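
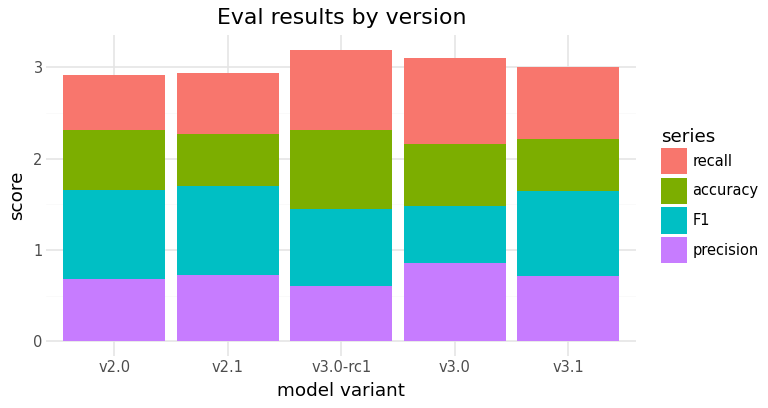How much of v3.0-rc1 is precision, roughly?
≈ 0.5

precision top ≈ 0.5, bottom ≈ 0.0; segment ≈ 0.5.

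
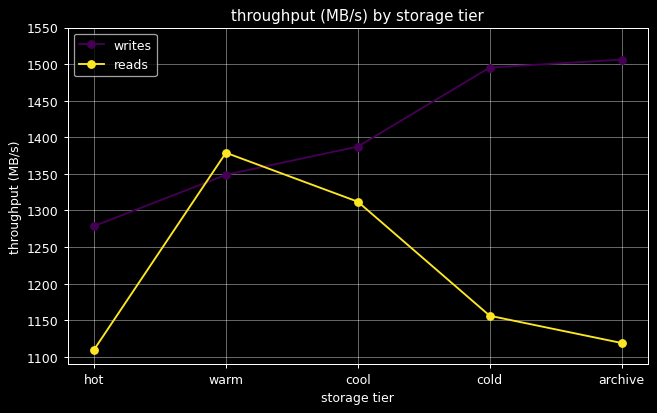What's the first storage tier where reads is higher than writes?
hot: reads ≈ 1100 vs writes ≈ 1300 (not yet); warm: reads ≈ 1400 vs writes ≈ 1350 (first crossover).

warm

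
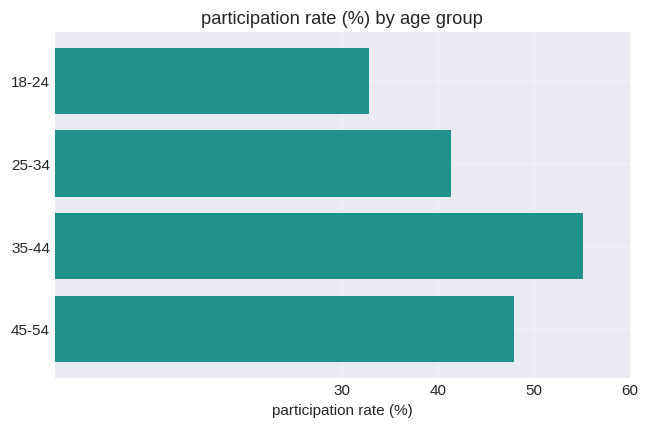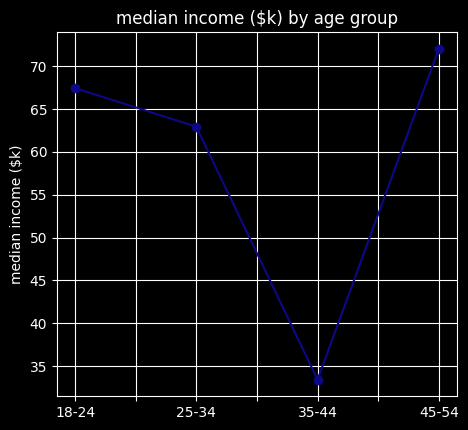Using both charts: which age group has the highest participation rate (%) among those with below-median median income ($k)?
35-44

Chart 2 median median income ($k) ≈ 70; below-median age groups: 25-34, 35-44. Among those, 35-44 has the highest participation rate (%) (≈ 60).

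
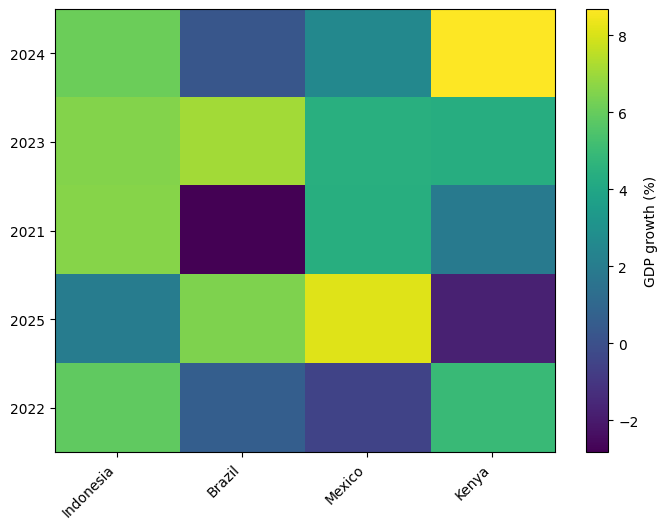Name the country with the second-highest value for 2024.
Top 3 for 2024: Kenya ≈ 9, Indonesia ≈ 6, Mexico ≈ 3.

Indonesia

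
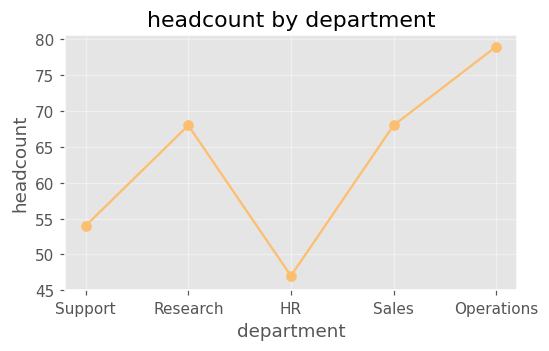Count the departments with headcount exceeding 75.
Above 75: Operations.

1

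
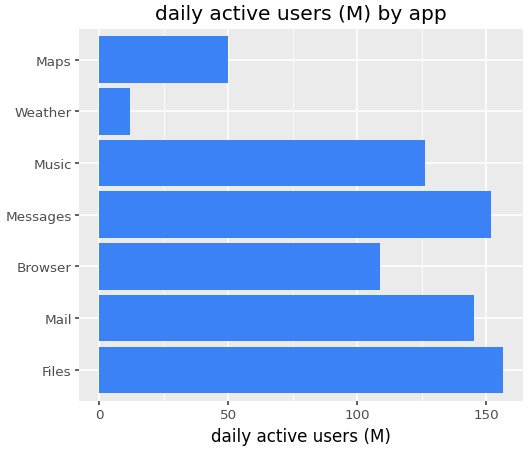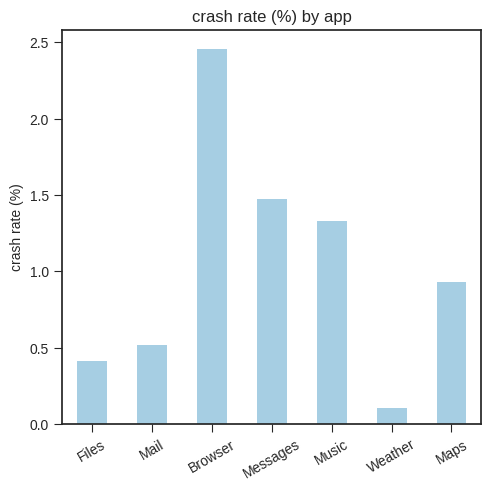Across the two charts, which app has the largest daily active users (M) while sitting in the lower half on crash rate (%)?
Chart 2 median crash rate (%) ≈ 1; below-median apps: Files, Mail, Weather. Among those, Files has the highest daily active users (M) (≈ 160).

Files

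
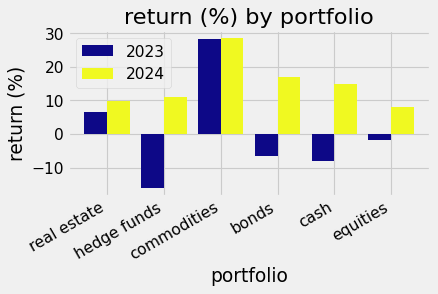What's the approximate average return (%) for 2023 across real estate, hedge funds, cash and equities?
(5 + -15 + -10 + 0) / 4 ≈ -5.

≈ -5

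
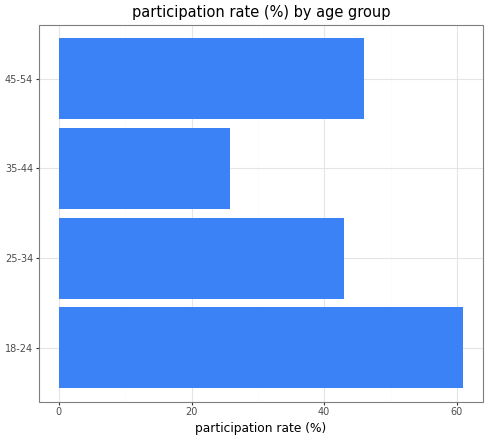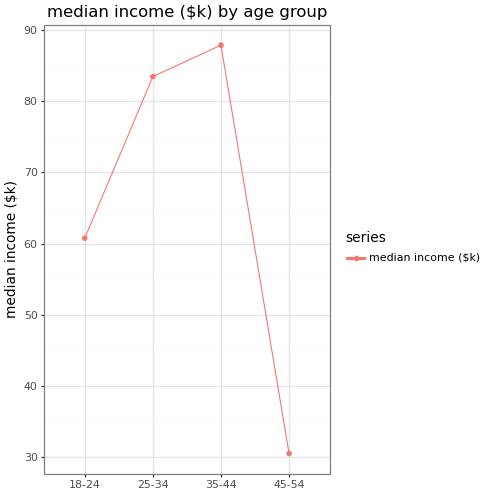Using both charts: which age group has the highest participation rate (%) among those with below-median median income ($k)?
Chart 2 median median income ($k) ≈ 70; below-median age groups: 18-24, 45-54. Among those, 18-24 has the highest participation rate (%) (≈ 60).

18-24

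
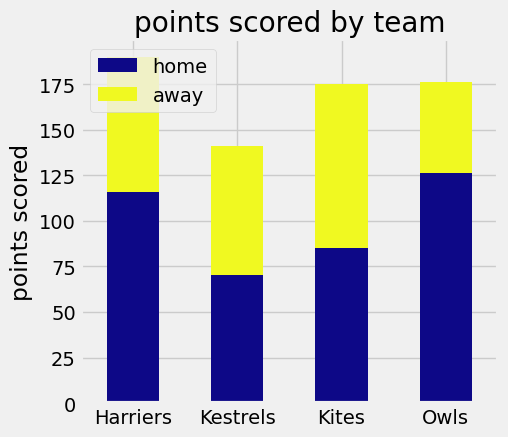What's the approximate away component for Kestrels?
away top ≈ 140, bottom ≈ 80; segment ≈ 60.

≈ 60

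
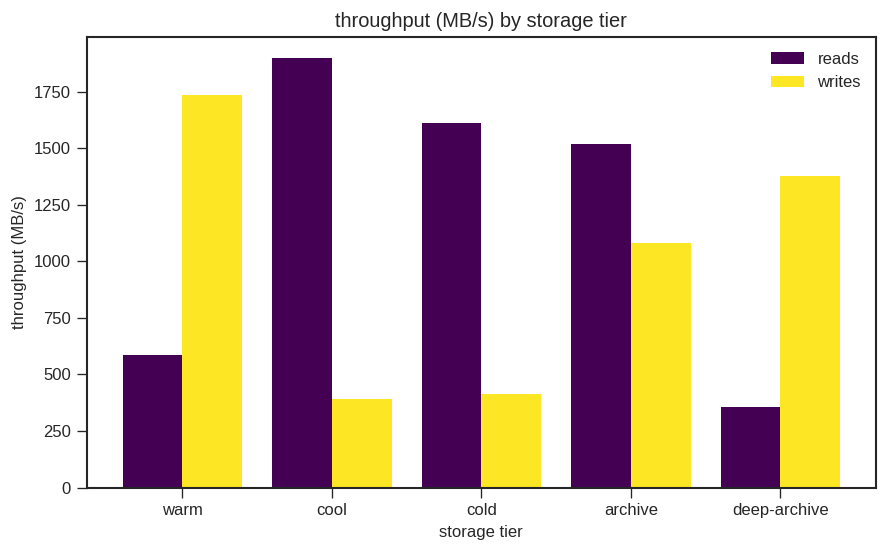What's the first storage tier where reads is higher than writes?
warm: reads ≈ 600 vs writes ≈ 1800 (not yet); cool: reads ≈ 1800 vs writes ≈ 400 (first crossover).

cool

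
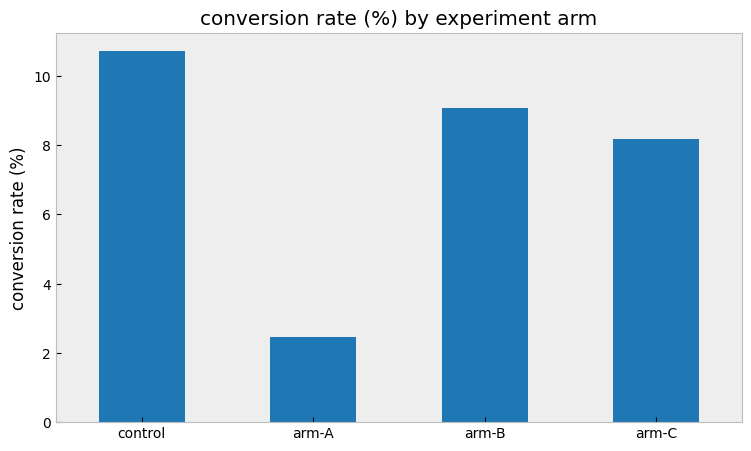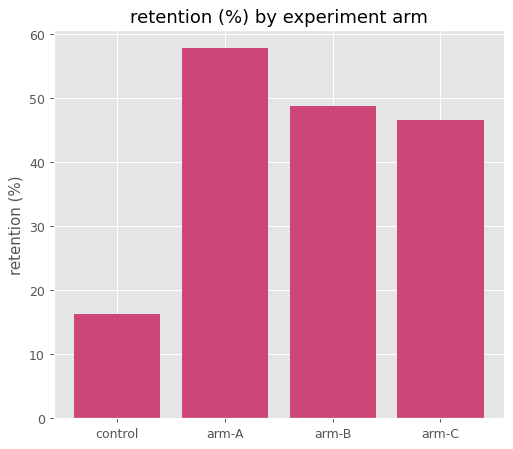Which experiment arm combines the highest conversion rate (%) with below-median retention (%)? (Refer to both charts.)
Chart 2 median retention (%) ≈ 50; below-median experiment arms: control, arm-C. Among those, control has the highest conversion rate (%) (≈ 11).

control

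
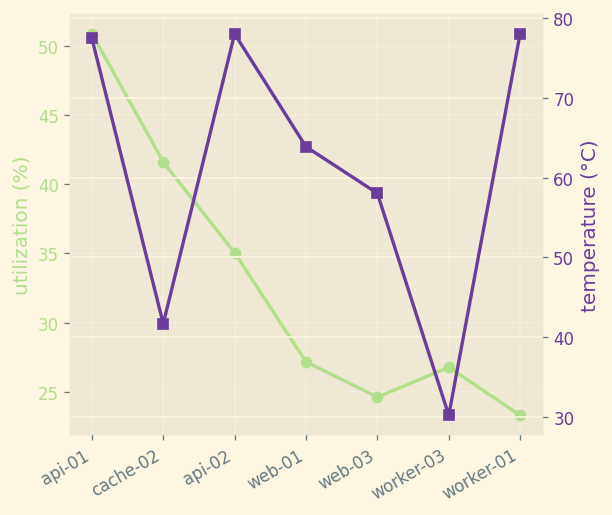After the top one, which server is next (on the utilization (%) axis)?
cache-02

Top 3 (on the utilization (%) axis): api-01 ≈ 50, cache-02 ≈ 40, api-02 ≈ 35.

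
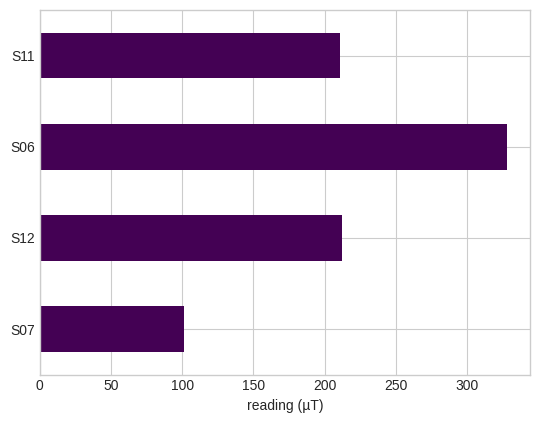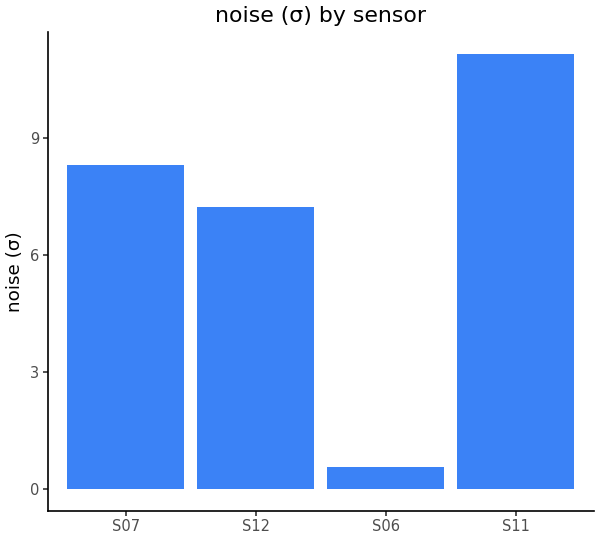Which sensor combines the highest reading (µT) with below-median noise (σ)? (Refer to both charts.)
Chart 2 median noise (σ) ≈ 8; below-median sensors: S12, S06. Among those, S06 has the highest reading (µT) (≈ 350).

S06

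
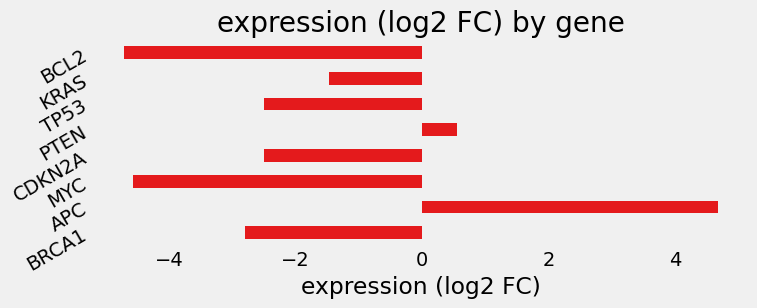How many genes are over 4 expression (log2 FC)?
1

Above 4: APC.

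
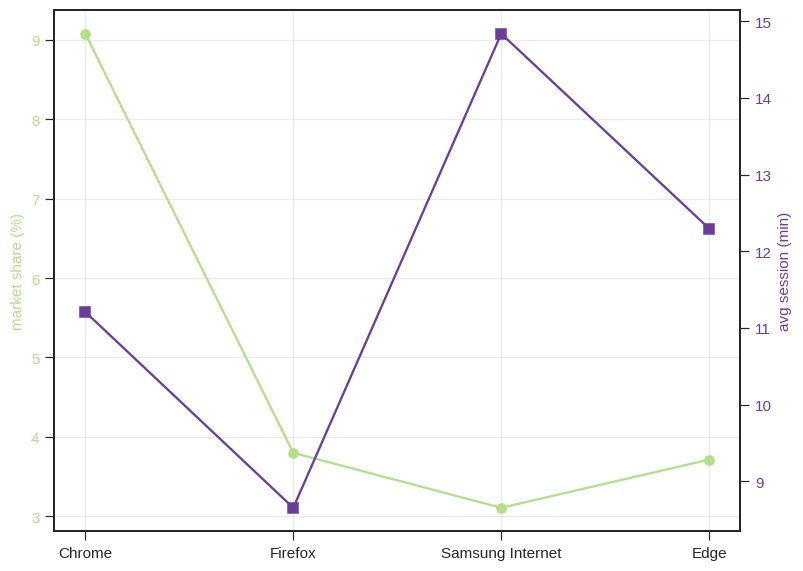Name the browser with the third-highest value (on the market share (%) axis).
Top 4 (on the market share (%) axis): Chrome ≈ 9.0, Firefox ≈ 4.0, Edge ≈ 3.5, Samsung Internet ≈ 3.0.

Edge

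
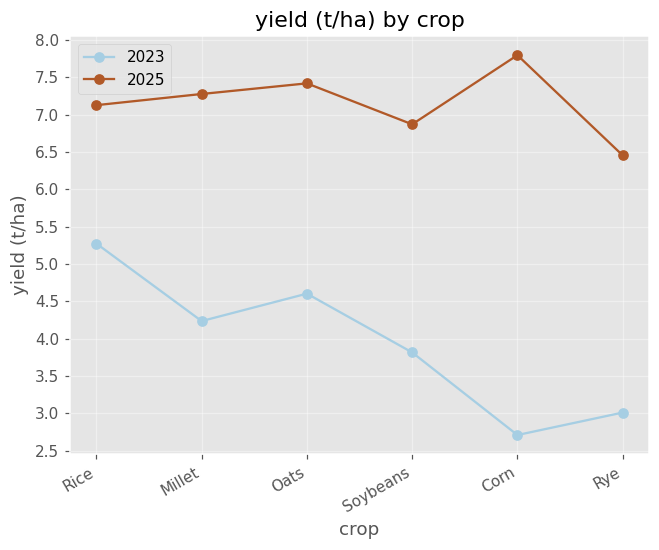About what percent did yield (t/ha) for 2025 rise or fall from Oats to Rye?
≈ -13.3%

Oats ≈ 7.5, Rye ≈ 6.5; (6.5 − 7.5) / 7.5 ≈ -13.3%.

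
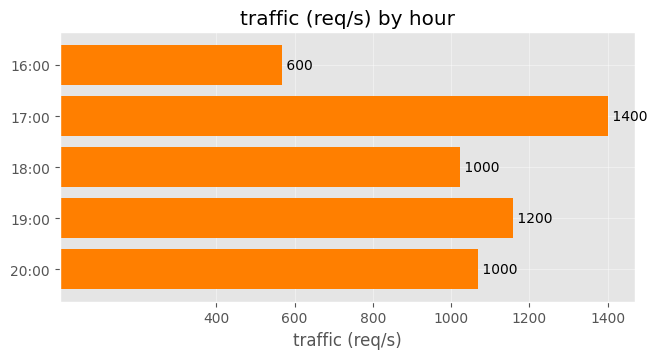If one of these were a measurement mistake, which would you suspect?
16:00 ≈ 600; the rest sit between ≈ 1000 and ≈ 1400.

16:00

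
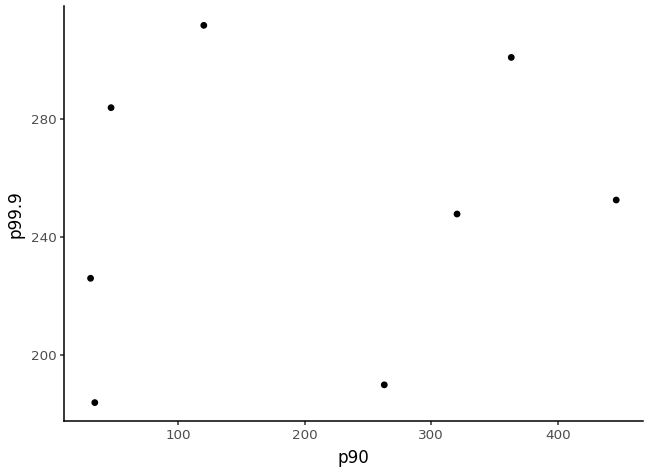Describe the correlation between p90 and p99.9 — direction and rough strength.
no clear correlation

Points are roughly uncorrelated; weak (|r| ≈ 0.2).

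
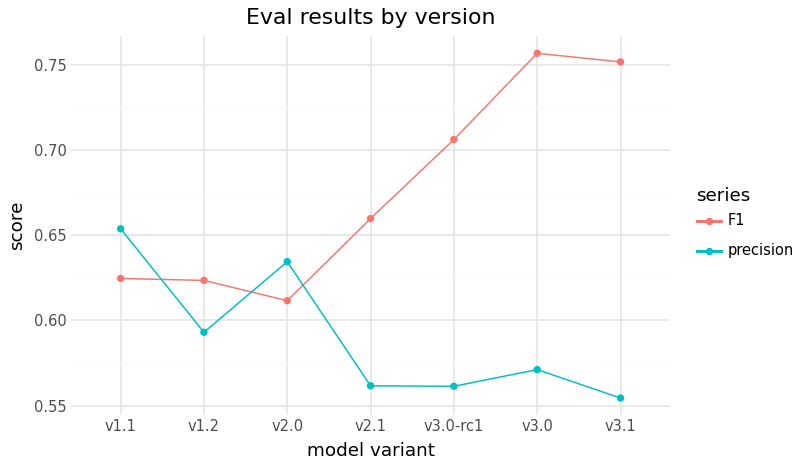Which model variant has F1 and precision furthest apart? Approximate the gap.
v3.1: F1 ≈ 0.76, precision ≈ 0.56 → gap ≈ 0.20. Next-largest (v3.0) is only ≈ 0.18.

v3.1, ≈ 0.20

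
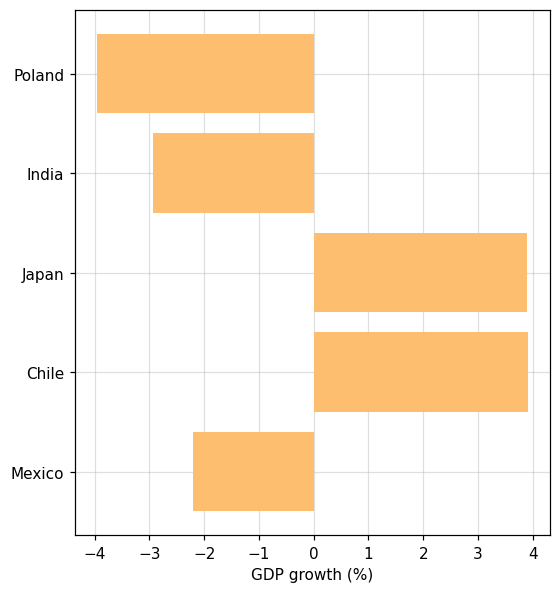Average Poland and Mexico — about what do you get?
(-4 + -2) / 2 ≈ -3.

≈ -3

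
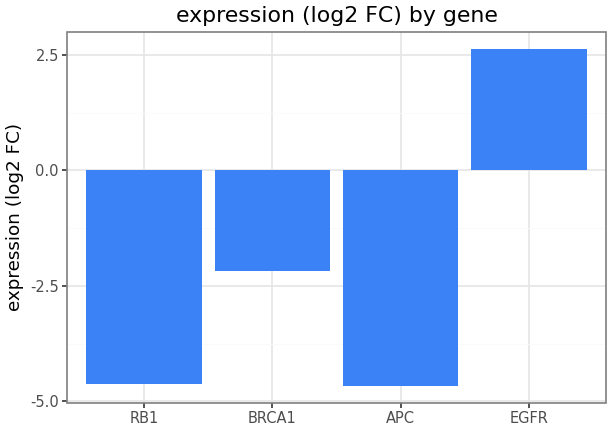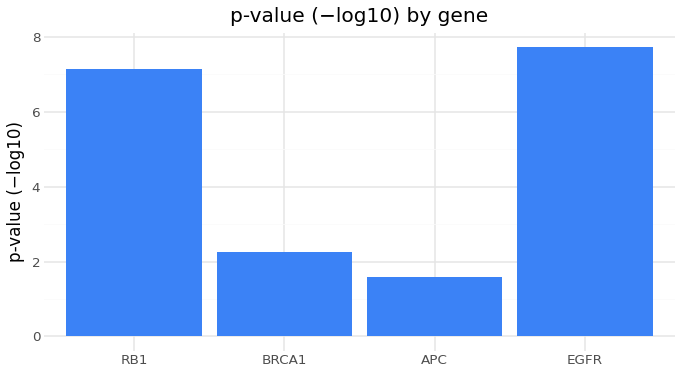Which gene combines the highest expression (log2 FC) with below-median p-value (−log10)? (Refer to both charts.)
Chart 2 median p-value (−log10) ≈ 5; below-median genes: BRCA1, APC. Among those, BRCA1 has the highest expression (log2 FC) (≈ -2).

BRCA1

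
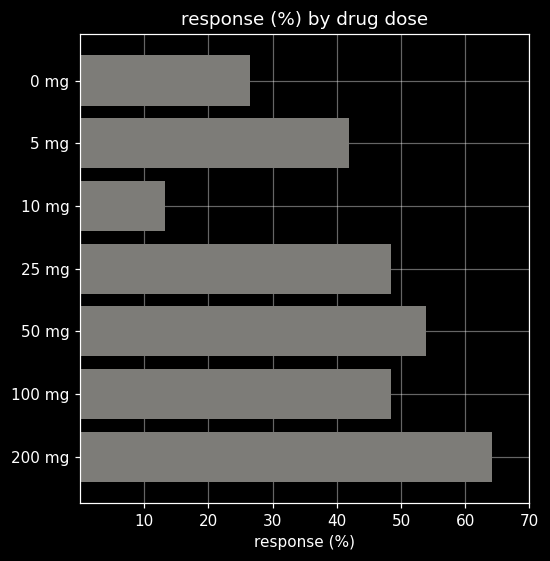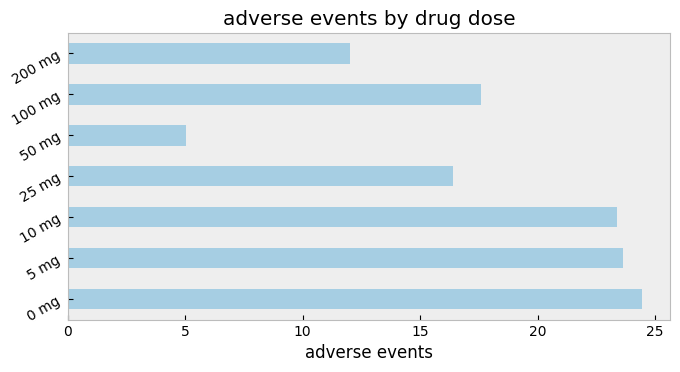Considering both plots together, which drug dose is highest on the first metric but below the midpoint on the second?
200 mg

Chart 2 median adverse events ≈ 20; below-median drug doses: 25 mg, 50 mg, 200 mg. Among those, 200 mg has the highest response (%) (≈ 60).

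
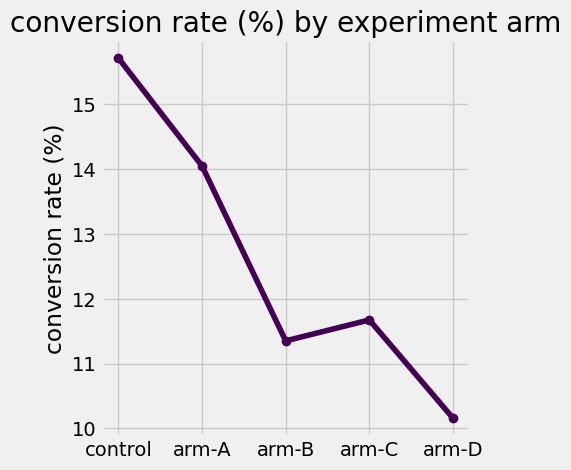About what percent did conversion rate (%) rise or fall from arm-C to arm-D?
≈ -13%

arm-C ≈ 11.5, arm-D ≈ 10.0; (10.0 − 11.5) / 11.5 ≈ -13%.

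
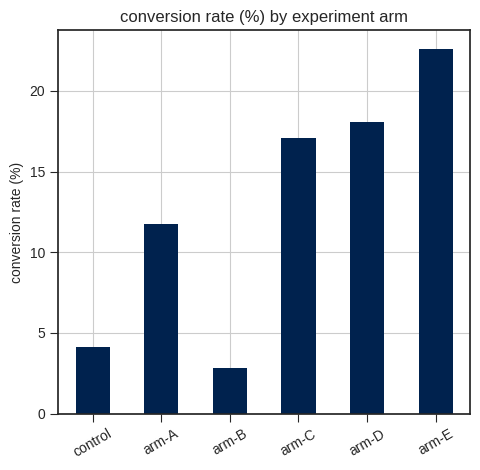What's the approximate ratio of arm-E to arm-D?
≈ 1.22×

arm-E ≈ 22, arm-D ≈ 18; 22/18 ≈ 1.22.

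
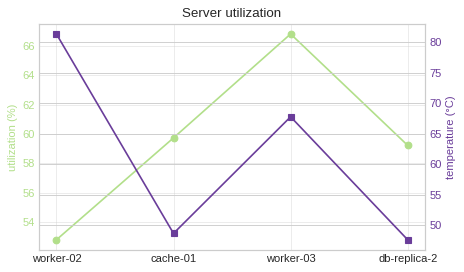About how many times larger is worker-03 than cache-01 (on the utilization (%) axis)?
worker-03 ≈ 66, cache-01 ≈ 60; 66/60 ≈ 1.1.

≈ 1.1×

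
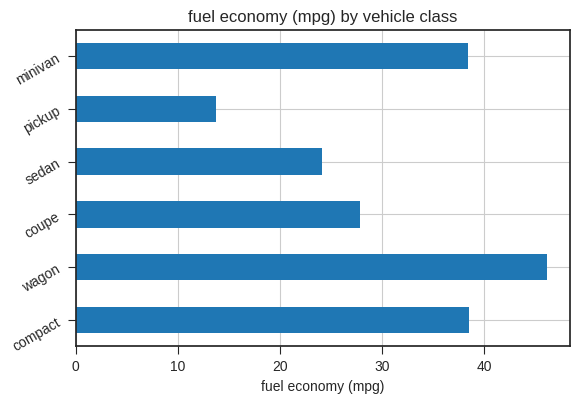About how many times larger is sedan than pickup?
≈ 1.67×

sedan ≈ 25, pickup ≈ 15; 25/15 ≈ 1.67.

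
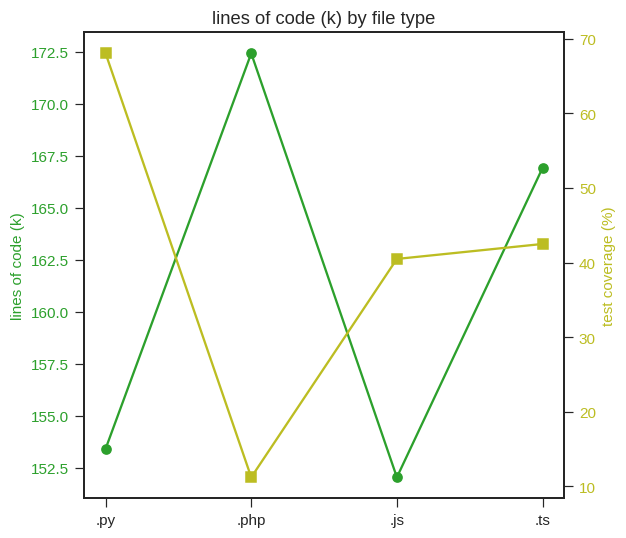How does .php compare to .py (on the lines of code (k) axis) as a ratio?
.php ≈ 172, .py ≈ 154; 172/154 ≈ 1.12.

≈ 1.12×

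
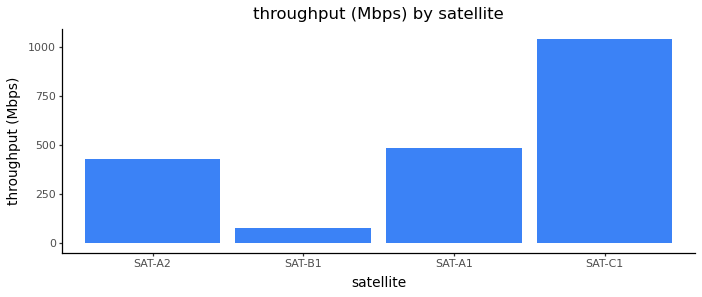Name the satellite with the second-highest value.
SAT-A1

Top 3: SAT-C1 ≈ 1000, SAT-A1 ≈ 500, SAT-A2 ≈ 400.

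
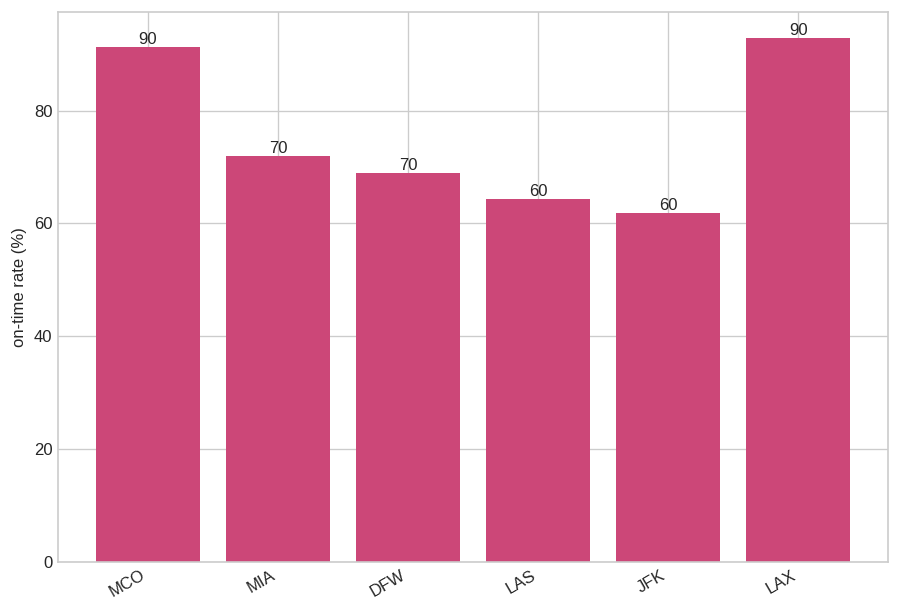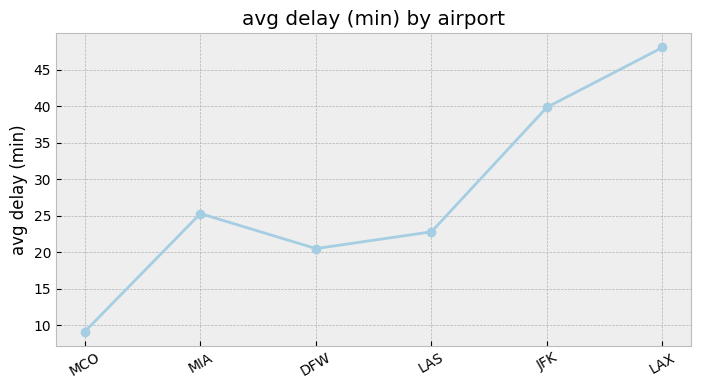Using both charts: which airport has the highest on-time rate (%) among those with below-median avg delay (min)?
MCO

Chart 2 median avg delay (min) ≈ 25; below-median airports: MCO, DFW, LAS. Among those, MCO has the highest on-time rate (%) (≈ 90).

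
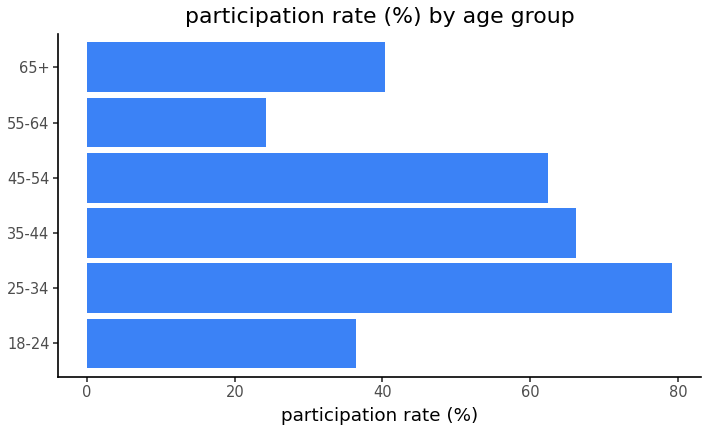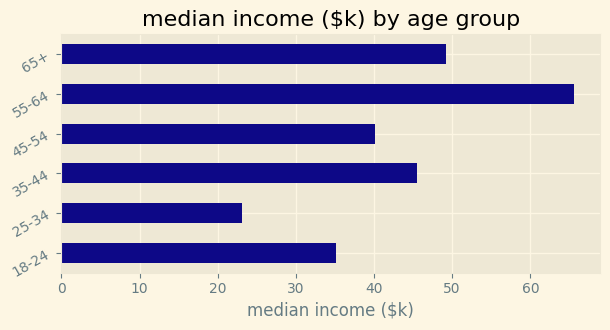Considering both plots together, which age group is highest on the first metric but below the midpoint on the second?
25-34

Chart 2 median median income ($k) ≈ 40; below-median age groups: 18-24, 25-34, 45-54. Among those, 25-34 has the highest participation rate (%) (≈ 80).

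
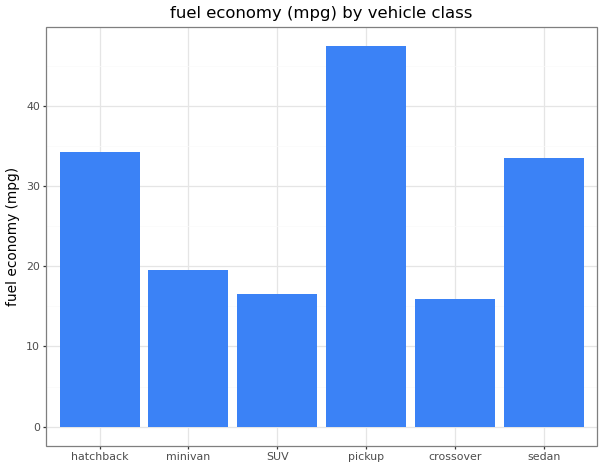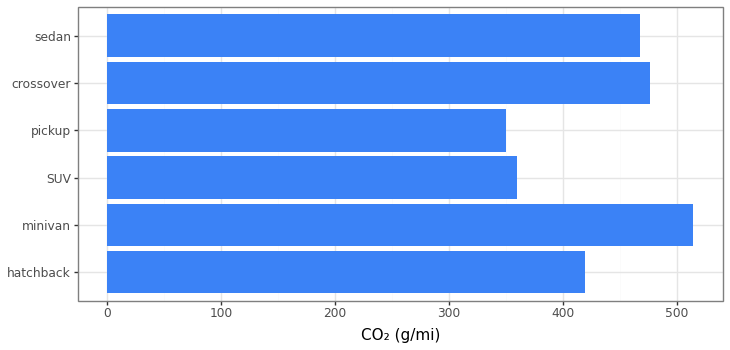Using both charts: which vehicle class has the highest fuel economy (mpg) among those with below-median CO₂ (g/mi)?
pickup

Chart 2 median CO₂ (g/mi) ≈ 450; below-median vehicle classes: hatchback, SUV, pickup. Among those, pickup has the highest fuel economy (mpg) (≈ 45).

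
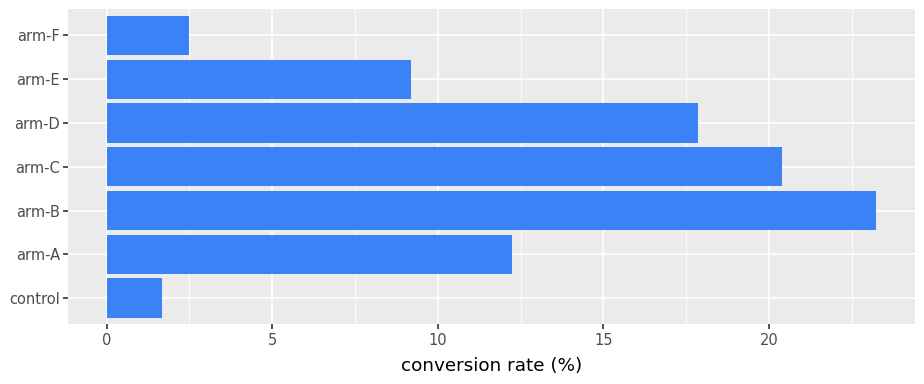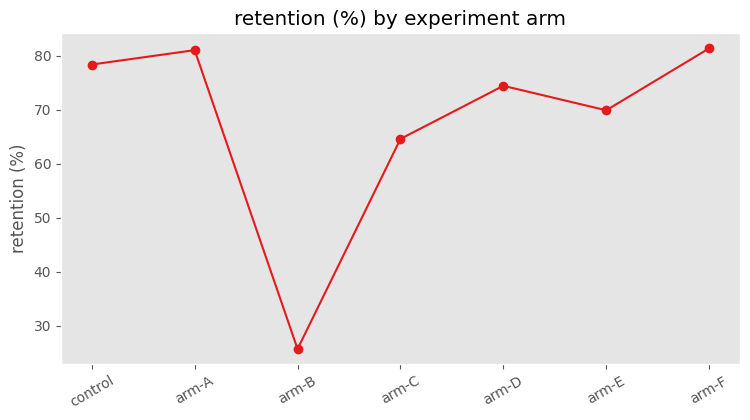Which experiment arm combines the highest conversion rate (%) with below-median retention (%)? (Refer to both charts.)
Chart 2 median retention (%) ≈ 70; below-median experiment arms: arm-B, arm-C, arm-E. Among those, arm-B has the highest conversion rate (%) (≈ 25).

arm-B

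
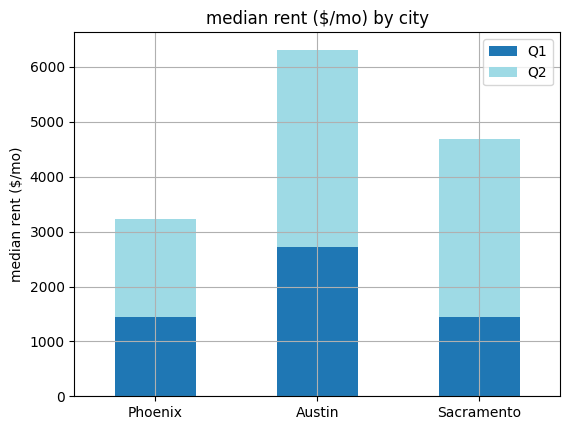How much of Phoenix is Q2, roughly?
Q2 top ≈ 3000, bottom ≈ 1000; segment ≈ 2000.

≈ 2000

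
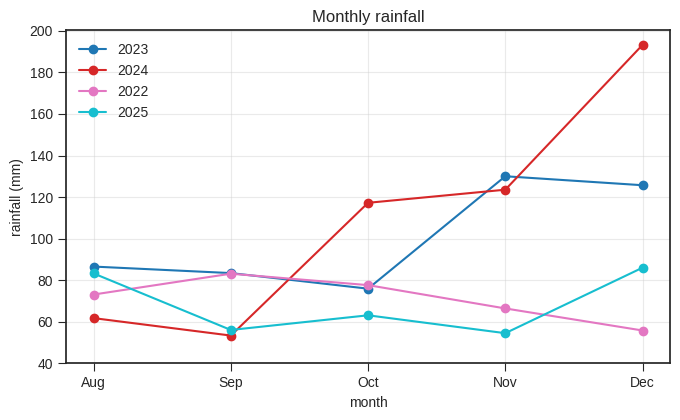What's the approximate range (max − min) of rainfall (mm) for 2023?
Max Nov ≈ 140, min Oct ≈ 80; range ≈ 60.

≈ 60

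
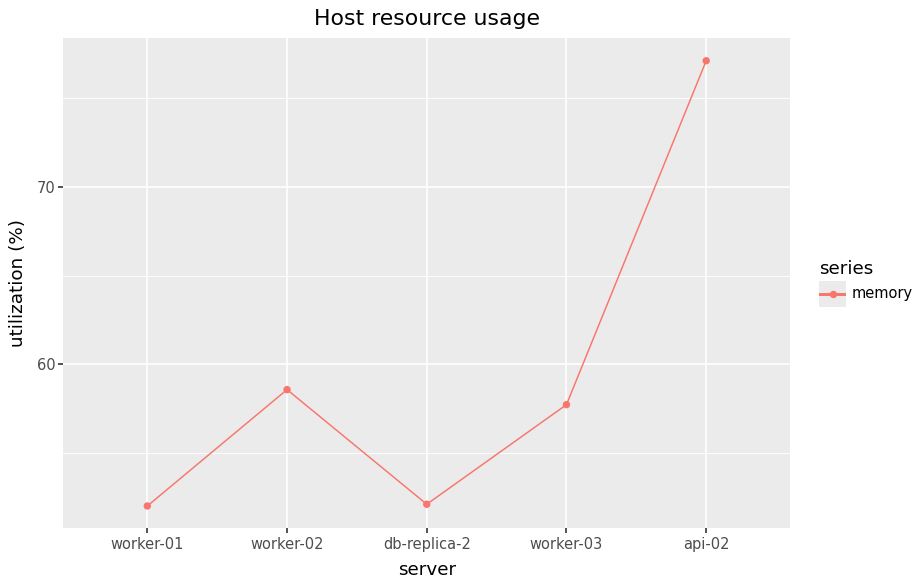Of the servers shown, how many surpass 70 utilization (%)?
Above 70: api-02.

1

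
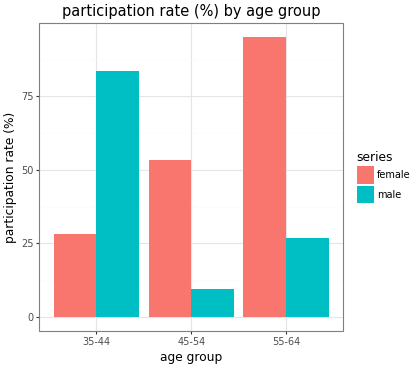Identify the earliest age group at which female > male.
45-54

35-44: female ≈ 30 vs male ≈ 80 (not yet); 45-54: female ≈ 50 vs male ≈ 10 (first crossover).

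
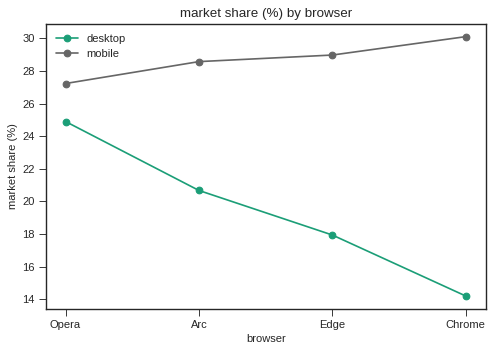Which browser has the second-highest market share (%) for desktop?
Arc

Top 3 for desktop: Opera ≈ 24, Arc ≈ 20, Edge ≈ 18.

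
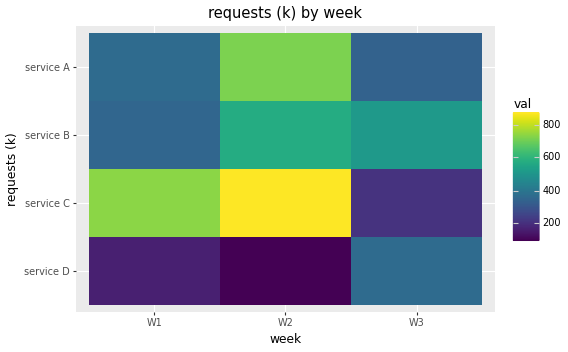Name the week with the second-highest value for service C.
W1

Top 3 for service C: W2 ≈ 900, W1 ≈ 700, W3 ≈ 200.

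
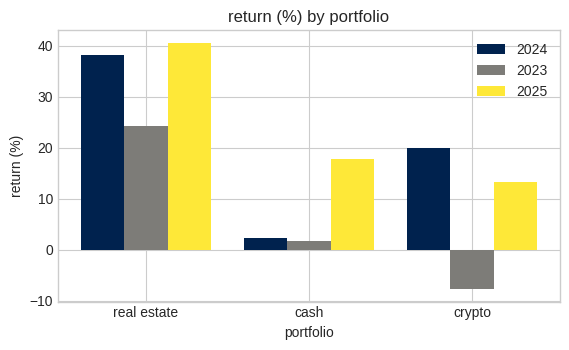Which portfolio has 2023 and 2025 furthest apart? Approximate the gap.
crypto, ≈ 25 %

crypto: 2023 ≈ -10, 2025 ≈ 15 → gap ≈ 25. Next-largest (real estate) is only ≈ 15.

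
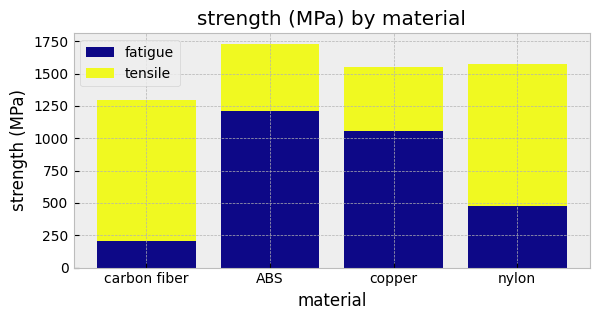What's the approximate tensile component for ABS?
tensile top ≈ 1800, bottom ≈ 1200; segment ≈ 600.

≈ 600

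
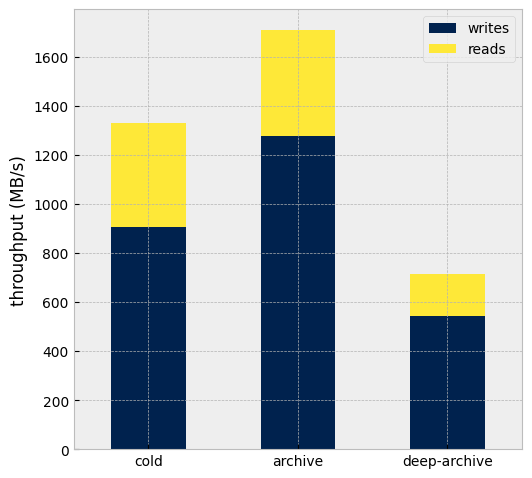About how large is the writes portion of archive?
≈ 1200

writes top ≈ 1200, bottom ≈ 0; segment ≈ 1200.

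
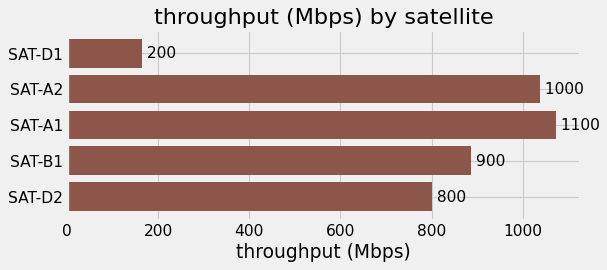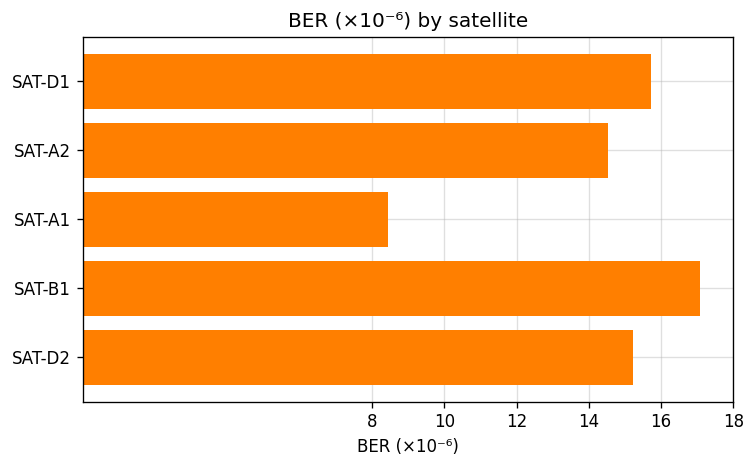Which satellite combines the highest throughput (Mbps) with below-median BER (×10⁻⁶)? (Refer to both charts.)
SAT-A1

Chart 2 median BER (×10⁻⁶) ≈ 16; below-median satellites: SAT-A2, SAT-A1. Among those, SAT-A1 has the highest throughput (Mbps) (≈ 1100).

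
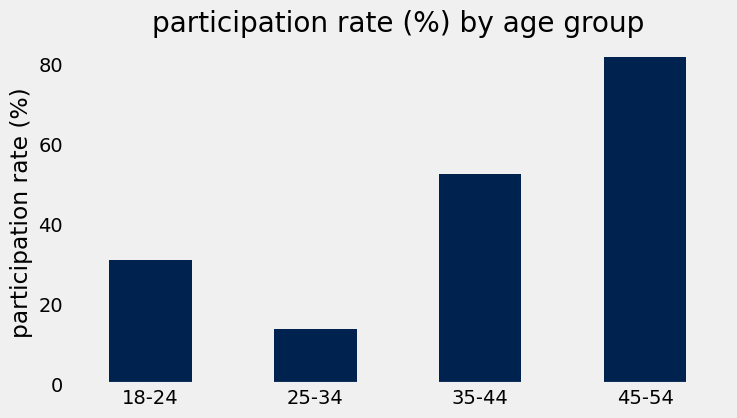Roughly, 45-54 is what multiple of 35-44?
45-54 ≈ 80, 35-44 ≈ 50; 80/50 ≈ 1.6.

≈ 1.6×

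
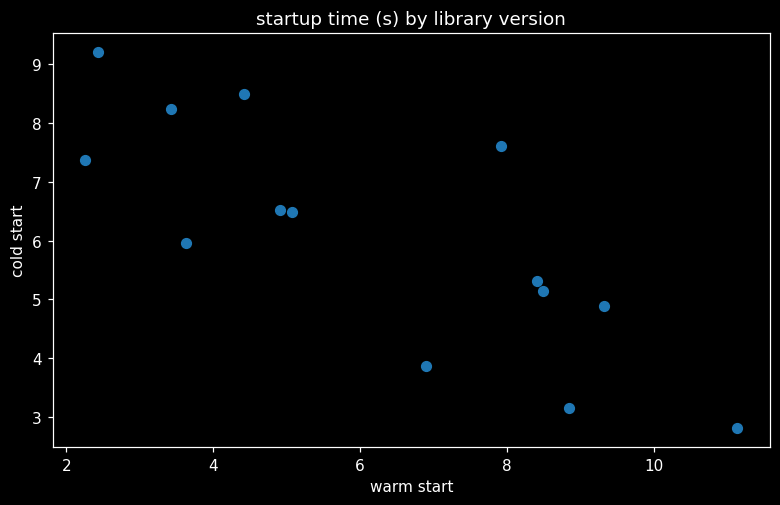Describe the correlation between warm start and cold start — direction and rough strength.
Points are negatively correlated; strong (|r| ≈ 0.8).

negative, strong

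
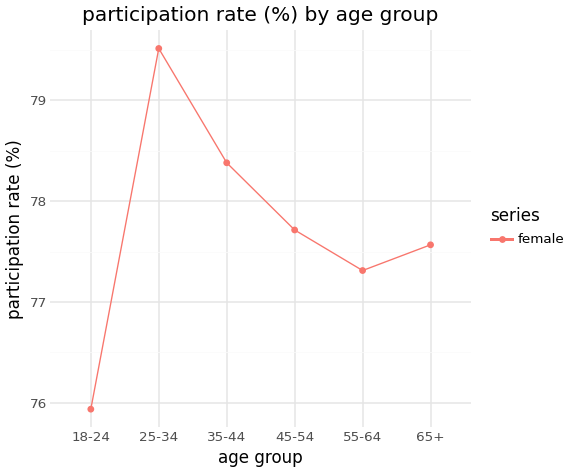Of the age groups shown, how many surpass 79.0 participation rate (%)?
1

Above 79.0: 25-34.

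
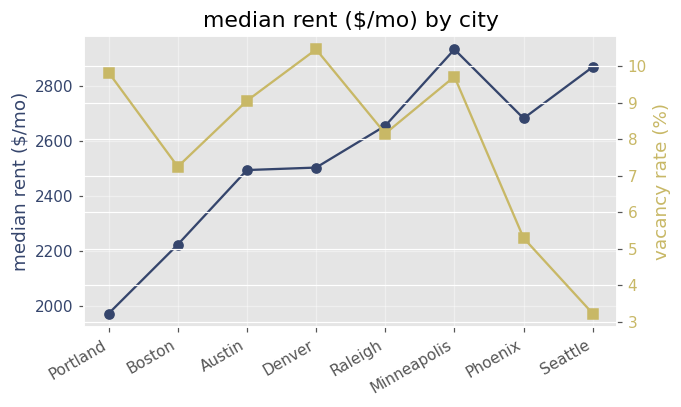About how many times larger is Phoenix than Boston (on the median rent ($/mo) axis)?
Phoenix ≈ 2700, Boston ≈ 2200; 2700/2200 ≈ 1.23.

≈ 1.23×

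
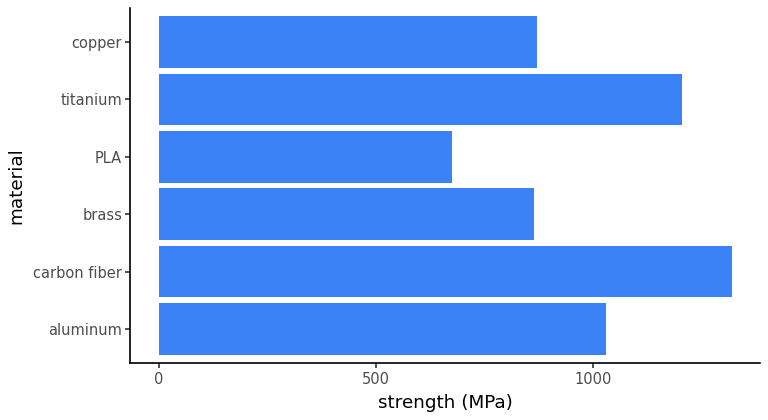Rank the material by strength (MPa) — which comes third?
aluminum

Top 4: carbon fiber ≈ 1400, titanium ≈ 1200, aluminum ≈ 1000, copper ≈ 800.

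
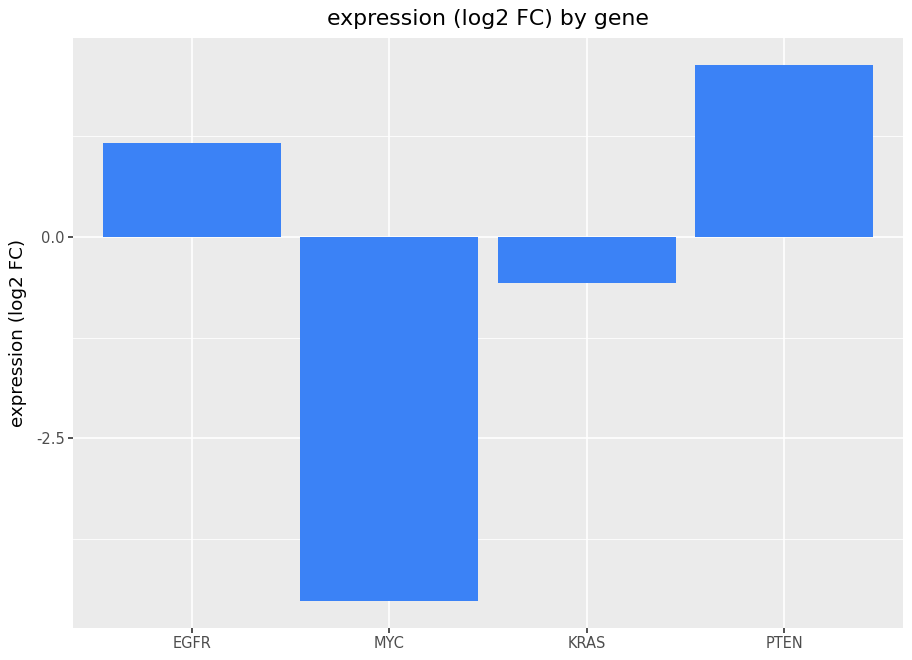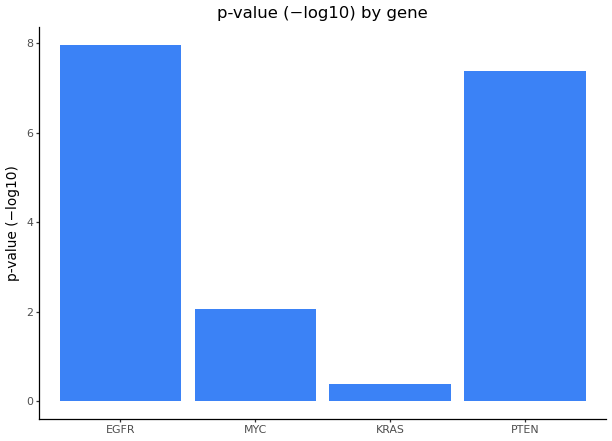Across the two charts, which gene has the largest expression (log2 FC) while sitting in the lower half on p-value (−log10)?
Chart 2 median p-value (−log10) ≈ 5; below-median genes: MYC, KRAS. Among those, KRAS has the highest expression (log2 FC) (≈ -0.6).

KRAS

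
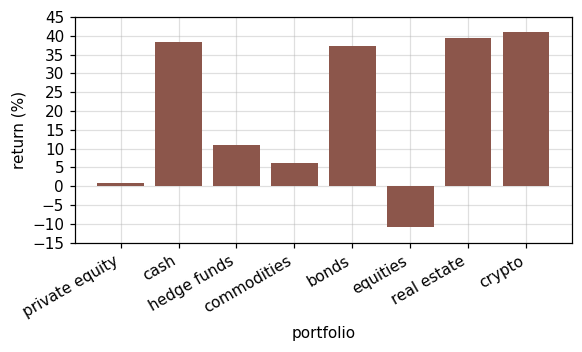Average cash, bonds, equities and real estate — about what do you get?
≈ 26

(40 + 35 + -10 + 40) / 4 ≈ 26.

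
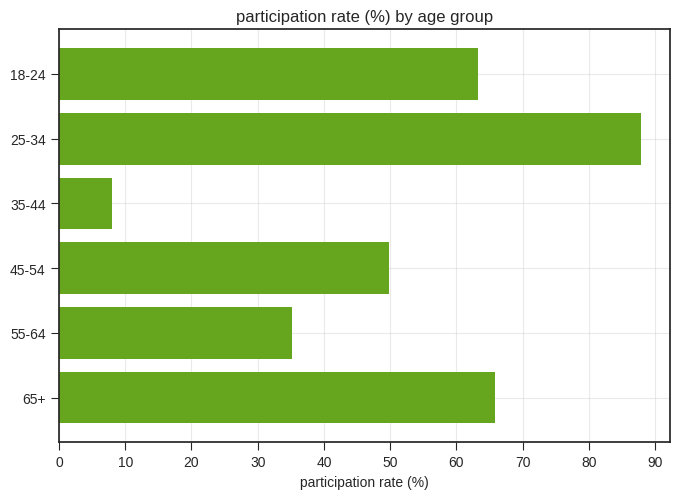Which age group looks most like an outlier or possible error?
35-44

35-44 ≈ 10; the rest sit between ≈ 40 and ≈ 90.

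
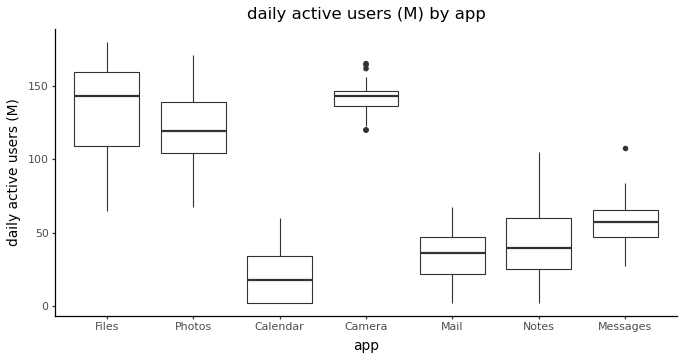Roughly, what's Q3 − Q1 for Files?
≈ 60

Q3 ≈ 160, Q1 ≈ 100; IQR ≈ 60.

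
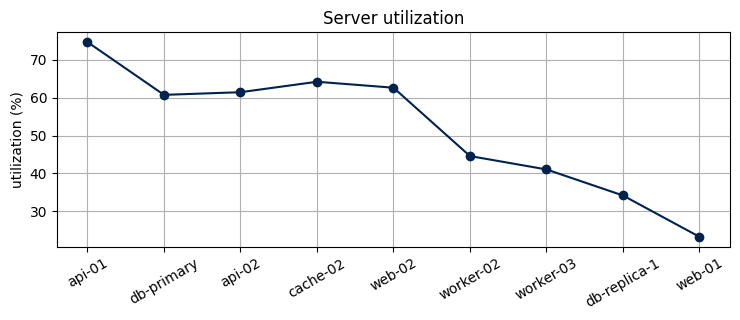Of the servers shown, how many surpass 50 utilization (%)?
Above 50: api-01, db-primary, api-02, cache-02, web-02.

5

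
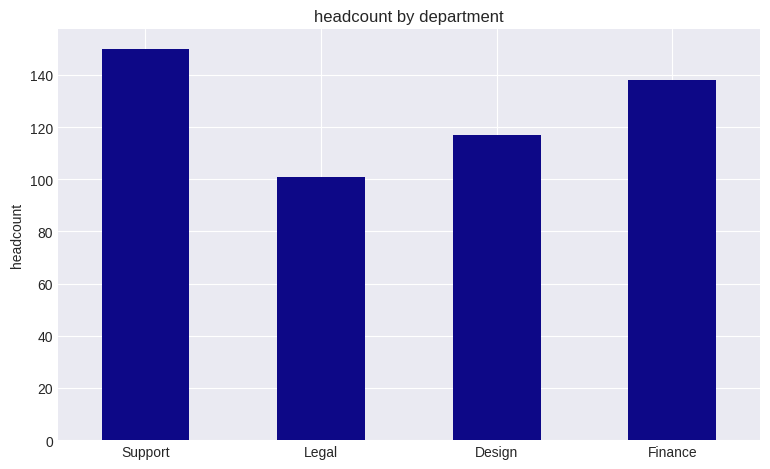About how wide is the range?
≈ 60

Max Support ≈ 160, min Legal ≈ 100; range ≈ 60.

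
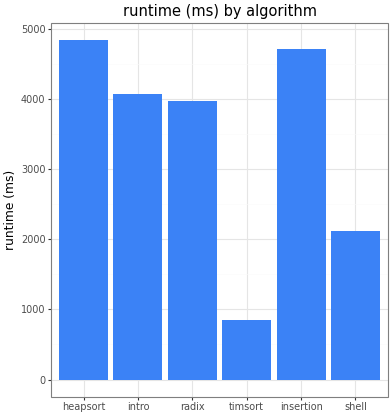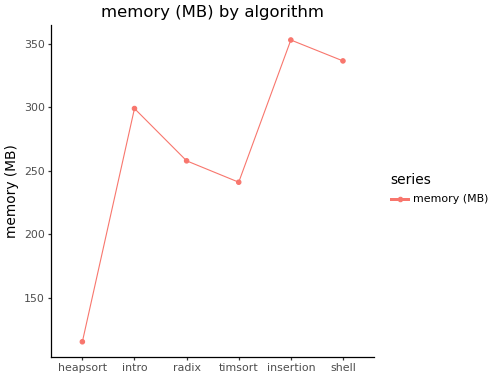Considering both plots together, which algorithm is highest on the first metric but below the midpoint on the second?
Chart 2 median memory (MB) ≈ 300; below-median algorithms: heapsort, radix, timsort. Among those, heapsort has the highest runtime (ms) (≈ 5000).

heapsort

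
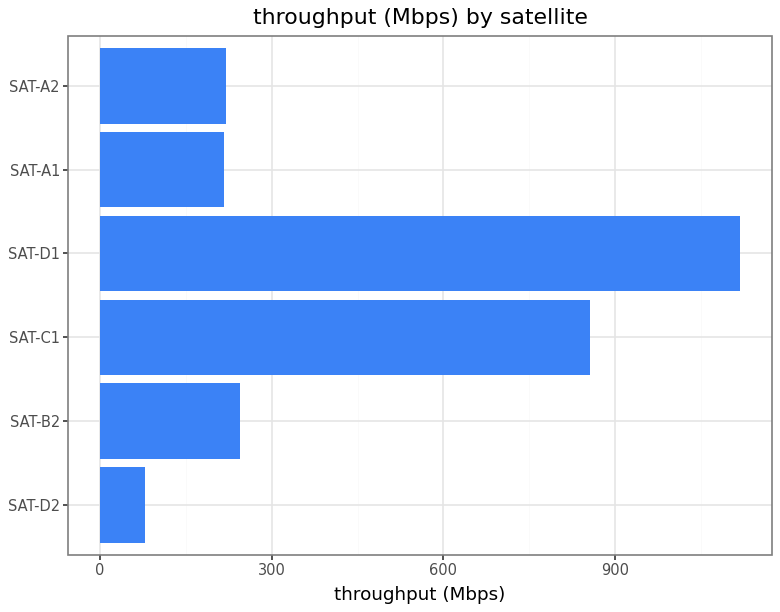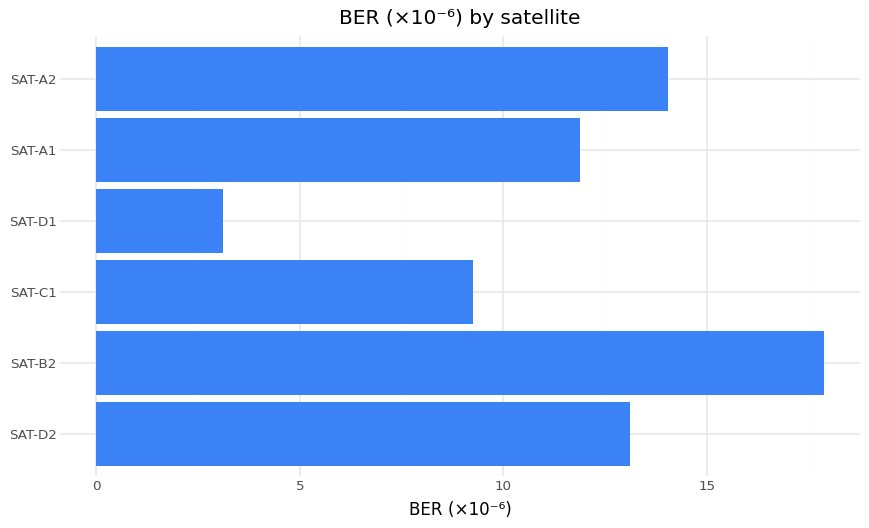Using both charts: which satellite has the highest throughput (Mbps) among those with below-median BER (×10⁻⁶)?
Chart 2 median BER (×10⁻⁶) ≈ 12; below-median satellites: SAT-C1, SAT-D1, SAT-A1. Among those, SAT-D1 has the highest throughput (Mbps) (≈ 1200).

SAT-D1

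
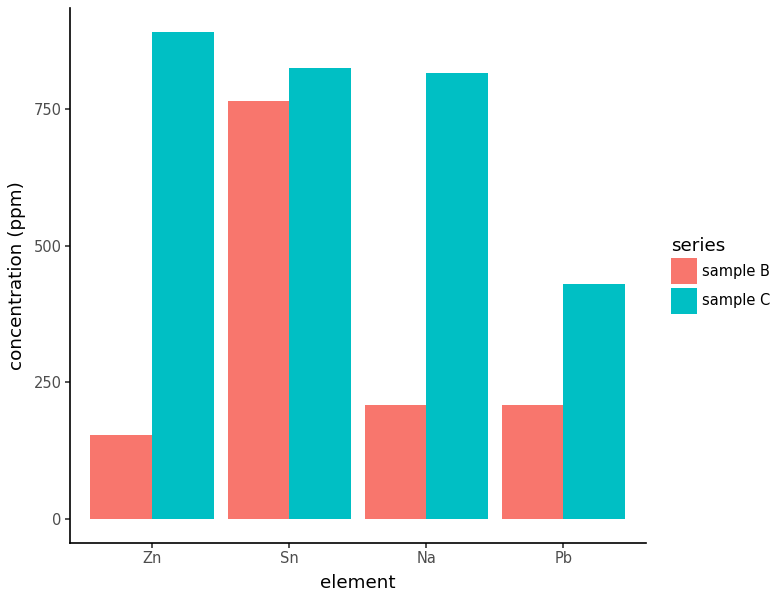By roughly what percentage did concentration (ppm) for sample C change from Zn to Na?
Zn ≈ 900, Na ≈ 800; (800 − 900) / 900 ≈ -11.1%.

≈ -11.1%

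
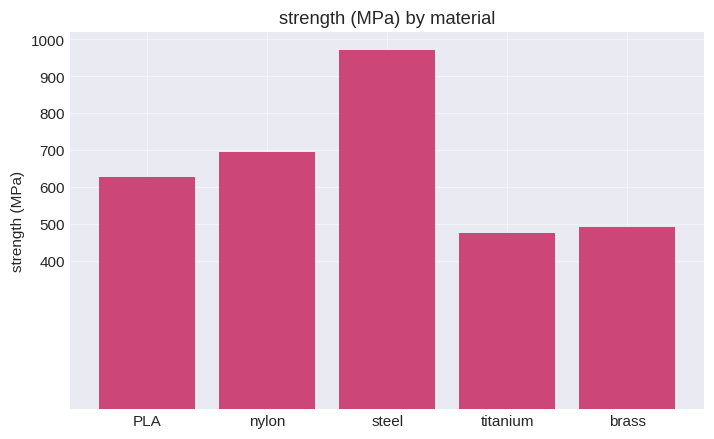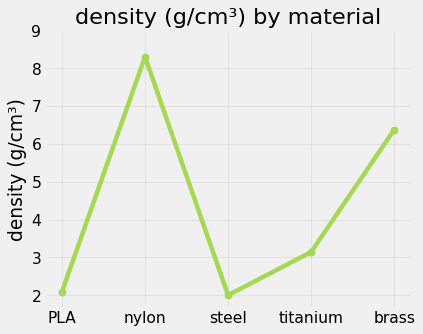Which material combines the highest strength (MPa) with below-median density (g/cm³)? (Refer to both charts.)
Chart 2 median density (g/cm³) ≈ 3; below-median materials: PLA, steel. Among those, steel has the highest strength (MPa) (≈ 1000).

steel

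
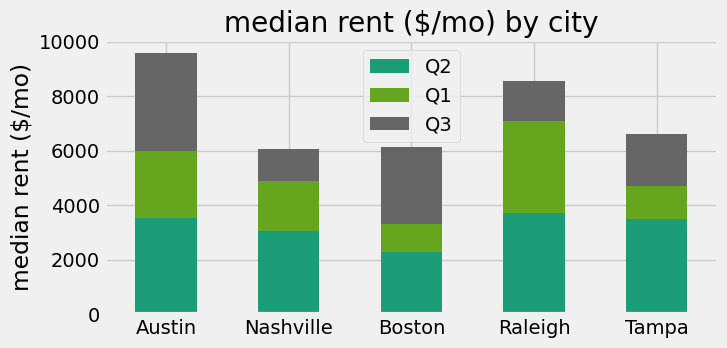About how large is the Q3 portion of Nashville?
≈ 1000

Q3 top ≈ 6000, bottom ≈ 5000; segment ≈ 1000.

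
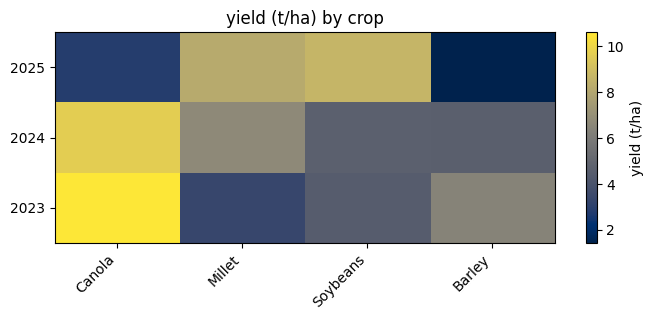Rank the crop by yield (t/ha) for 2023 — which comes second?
Barley

Top 3 for 2023: Canola ≈ 11, Barley ≈ 6, Soybeans ≈ 4.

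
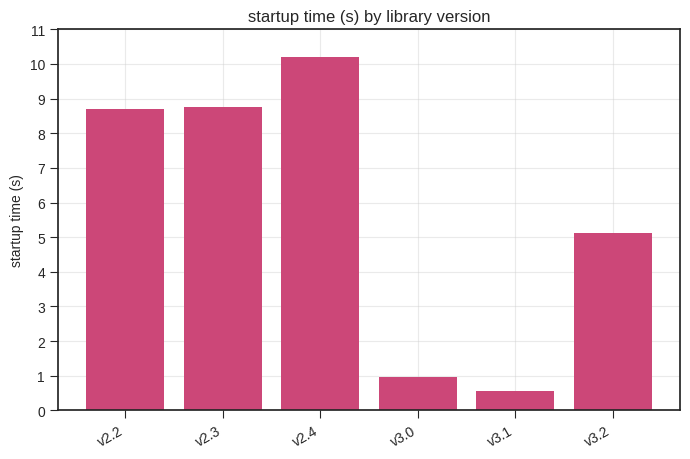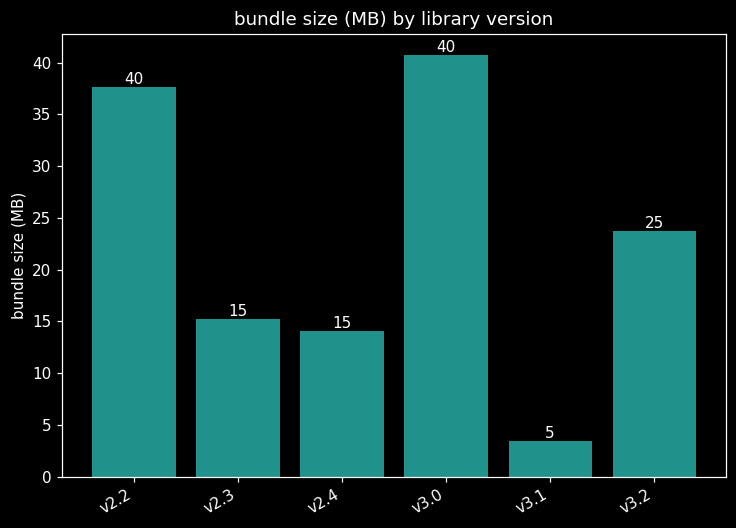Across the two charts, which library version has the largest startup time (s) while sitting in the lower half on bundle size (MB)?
Chart 2 median bundle size (MB) ≈ 20; below-median library versions: v2.3, v2.4, v3.1. Among those, v2.4 has the highest startup time (s) (≈ 10).

v2.4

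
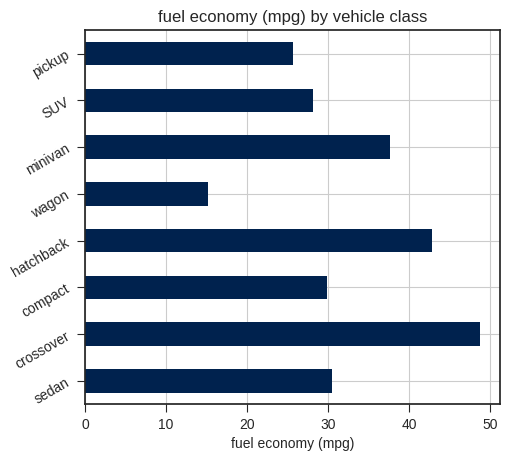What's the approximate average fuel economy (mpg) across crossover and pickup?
(50 + 25) / 2 ≈ 38.

≈ 38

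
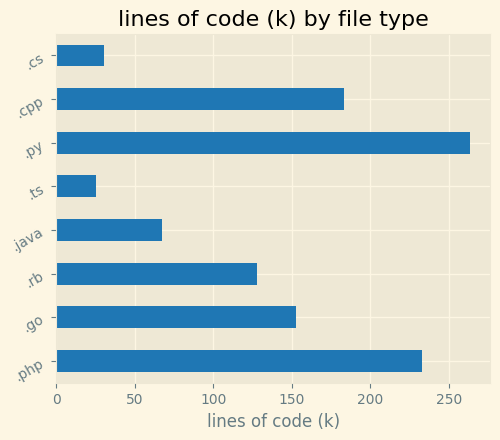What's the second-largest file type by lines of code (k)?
.php

Top 3: .py ≈ 275, .php ≈ 225, .cpp ≈ 175.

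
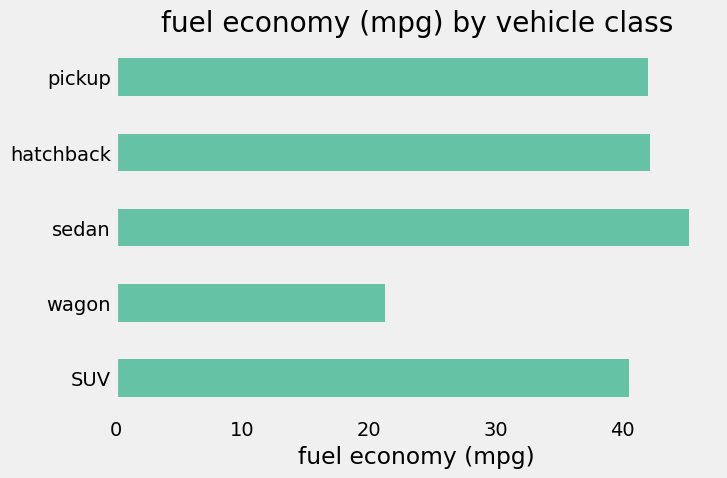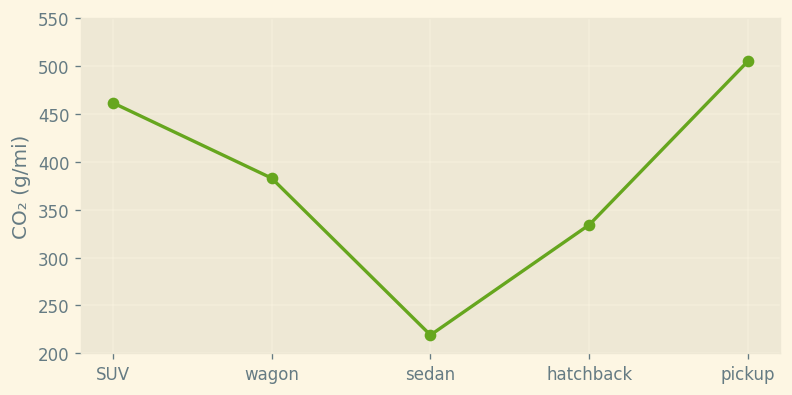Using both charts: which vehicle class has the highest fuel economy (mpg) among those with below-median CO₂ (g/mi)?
Chart 2 median CO₂ (g/mi) ≈ 400; below-median vehicle classes: sedan, hatchback. Among those, sedan has the highest fuel economy (mpg) (≈ 45).

sedan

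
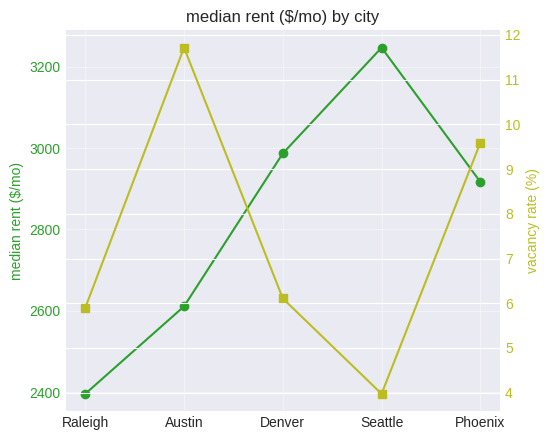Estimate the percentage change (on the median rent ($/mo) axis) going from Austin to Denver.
Austin ≈ 2600, Denver ≈ 3000; (3000 − 2600) / 2600 ≈ +15.4%.

≈ +15.4%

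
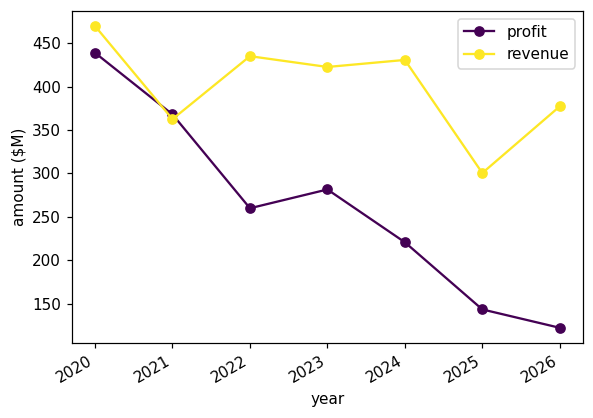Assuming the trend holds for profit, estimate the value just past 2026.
Last three: 200, 150, 100 → slope ≈ -50/step → next ≈ 50.

≈ 50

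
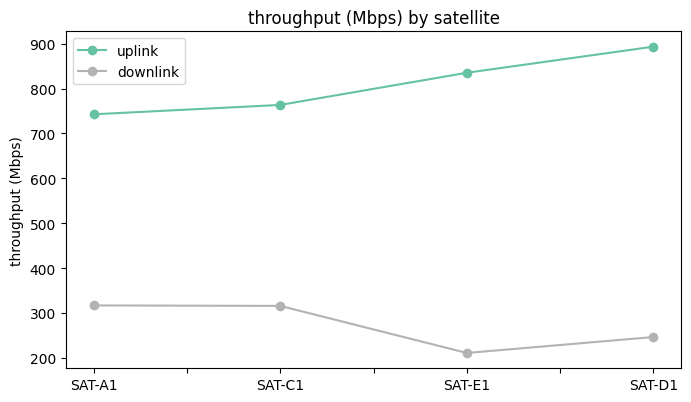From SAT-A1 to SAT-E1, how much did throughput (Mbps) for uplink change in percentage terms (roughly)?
SAT-A1 ≈ 700, SAT-E1 ≈ 800; (800 − 700) / 700 ≈ +14.3%.

≈ +14.3%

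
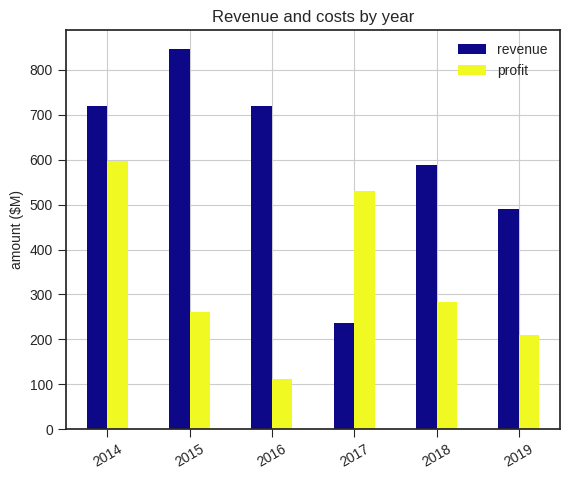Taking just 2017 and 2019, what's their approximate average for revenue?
≈ 350

(200 + 500) / 2 ≈ 350.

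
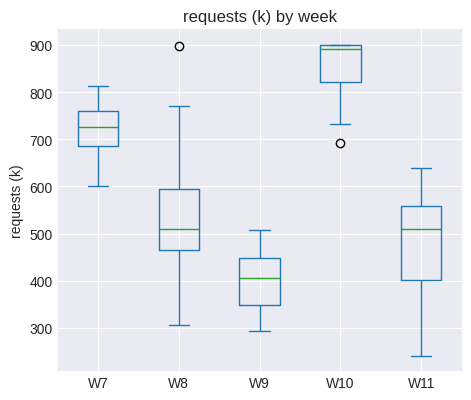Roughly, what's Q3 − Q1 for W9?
≈ 100

Q3 ≈ 450, Q1 ≈ 350; IQR ≈ 100.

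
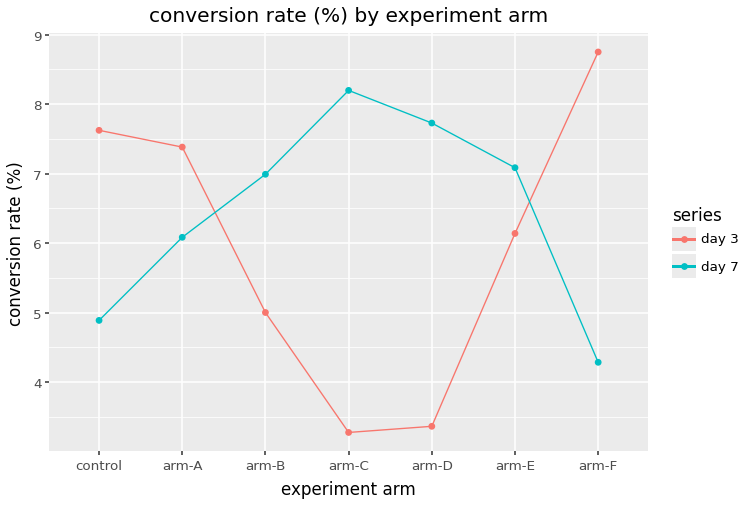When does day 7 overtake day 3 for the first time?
arm-B

arm-A: day 7 ≈ 6.0 vs day 3 ≈ 7.5 (not yet); arm-B: day 7 ≈ 7.0 vs day 3 ≈ 5.0 (first crossover).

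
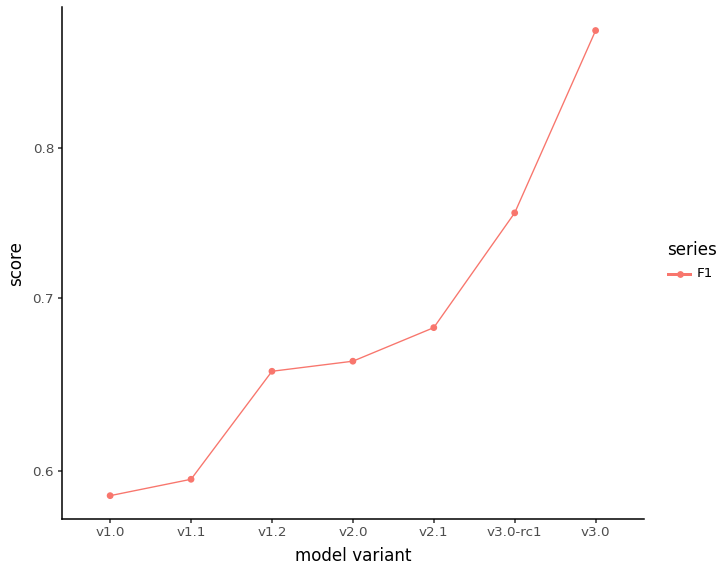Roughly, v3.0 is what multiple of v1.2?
v3.0 ≈ 0.90, v1.2 ≈ 0.65; 0.90/0.65 ≈ 1.38.

≈ 1.38×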